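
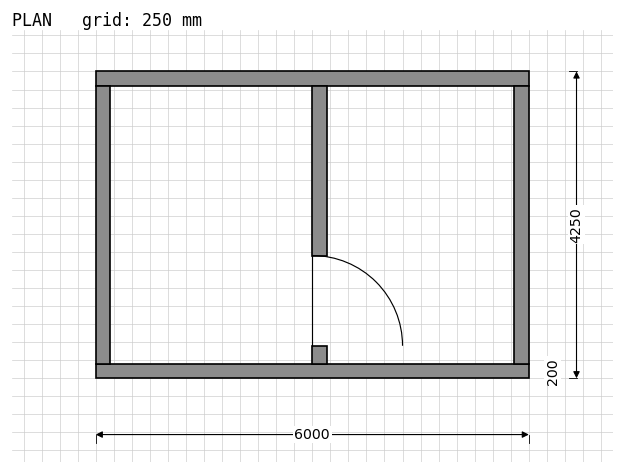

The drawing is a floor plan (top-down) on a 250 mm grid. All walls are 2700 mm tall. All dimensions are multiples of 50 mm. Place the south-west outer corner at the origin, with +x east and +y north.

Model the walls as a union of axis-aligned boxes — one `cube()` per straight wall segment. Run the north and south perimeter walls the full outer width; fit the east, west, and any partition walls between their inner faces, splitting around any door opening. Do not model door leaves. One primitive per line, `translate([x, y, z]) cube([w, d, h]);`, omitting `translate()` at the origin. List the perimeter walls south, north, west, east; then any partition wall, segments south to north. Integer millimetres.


cube([6000, 200, 2700]);
translate([0, 4050, 0]) cube([6000, 200, 2700]);
translate([0, 200, 0]) cube([200, 3850, 2700]);
translate([5800, 200, 0]) cube([200, 3850, 2700]);
translate([3000, 200, 0]) cube([200, 250, 2700]);
translate([3000, 1700, 0]) cube([200, 2350, 2700]);


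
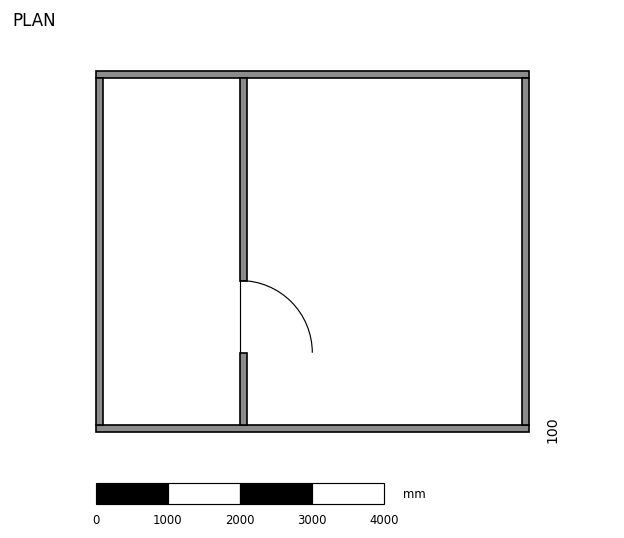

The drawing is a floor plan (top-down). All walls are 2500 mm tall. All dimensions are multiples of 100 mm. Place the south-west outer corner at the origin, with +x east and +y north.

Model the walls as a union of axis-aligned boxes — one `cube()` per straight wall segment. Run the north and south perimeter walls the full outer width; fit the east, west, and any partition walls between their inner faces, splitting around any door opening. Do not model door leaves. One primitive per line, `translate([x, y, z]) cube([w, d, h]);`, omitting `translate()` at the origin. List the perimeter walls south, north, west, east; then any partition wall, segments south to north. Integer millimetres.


cube([6000, 100, 2500]);
translate([0, 4900, 0]) cube([6000, 100, 2500]);
translate([0, 100, 0]) cube([100, 4800, 2500]);
translate([5900, 100, 0]) cube([100, 4800, 2500]);
translate([2000, 100, 0]) cube([100, 1000, 2500]);
translate([2000, 2100, 0]) cube([100, 2800, 2500]);


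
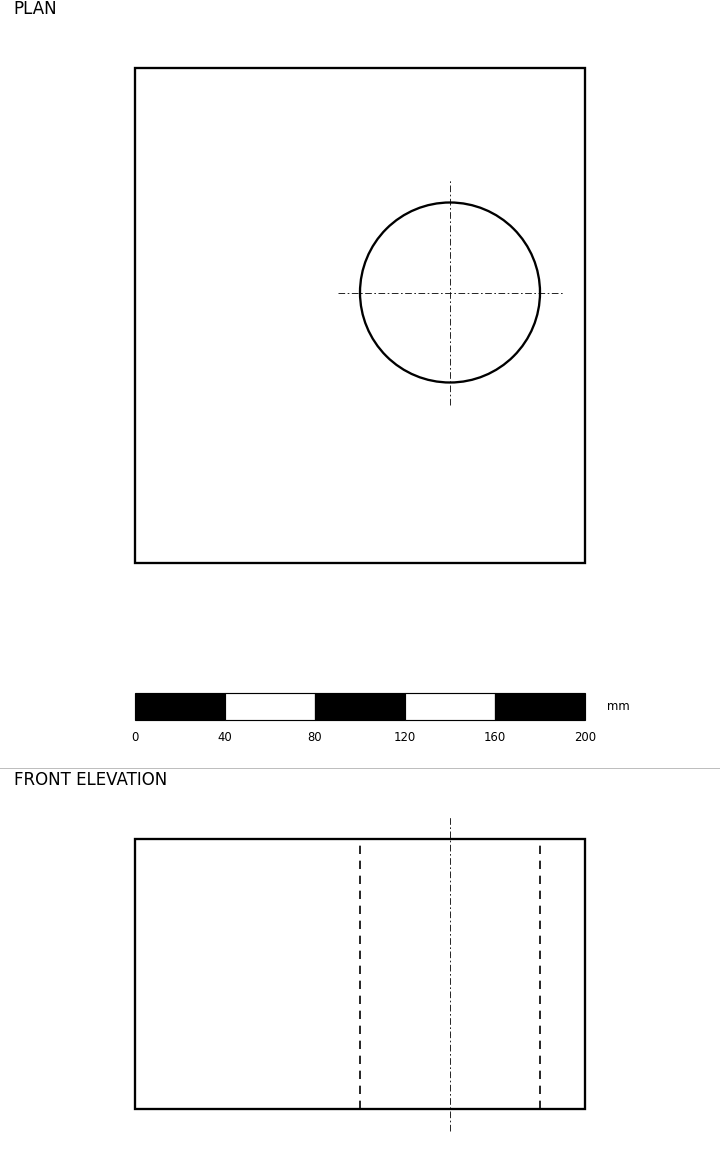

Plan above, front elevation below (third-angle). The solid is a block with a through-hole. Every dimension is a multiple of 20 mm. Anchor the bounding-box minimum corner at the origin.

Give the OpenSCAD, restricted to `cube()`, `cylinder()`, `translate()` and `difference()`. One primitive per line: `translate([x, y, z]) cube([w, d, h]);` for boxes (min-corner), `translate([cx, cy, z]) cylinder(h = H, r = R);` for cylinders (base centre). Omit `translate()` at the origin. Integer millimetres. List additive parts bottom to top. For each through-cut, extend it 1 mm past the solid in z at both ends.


difference() {
  cube([200, 220, 120]);
  translate([140, 120, -1]) cylinder(h = 122, r = 40);
}


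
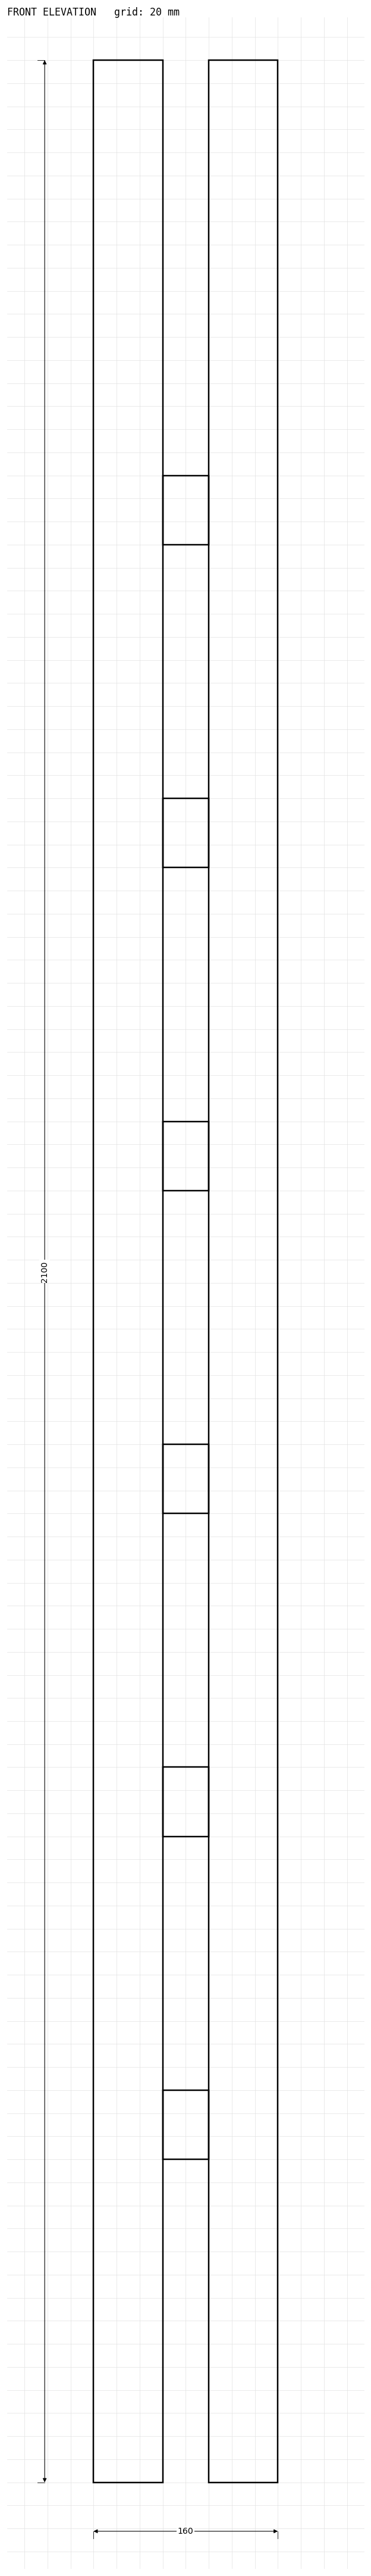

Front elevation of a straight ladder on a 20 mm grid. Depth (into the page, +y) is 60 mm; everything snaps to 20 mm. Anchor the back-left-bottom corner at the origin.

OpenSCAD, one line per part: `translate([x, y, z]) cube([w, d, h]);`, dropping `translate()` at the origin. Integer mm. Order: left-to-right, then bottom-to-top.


cube([60, 60, 2100]);
translate([60, 0, 280]) cube([40, 60, 60]);
translate([60, 0, 560]) cube([40, 60, 60]);
translate([60, 0, 840]) cube([40, 60, 60]);
translate([60, 0, 1120]) cube([40, 60, 60]);
translate([60, 0, 1400]) cube([40, 60, 60]);
translate([60, 0, 1680]) cube([40, 60, 60]);
translate([100, 0, 0]) cube([60, 60, 2100]);


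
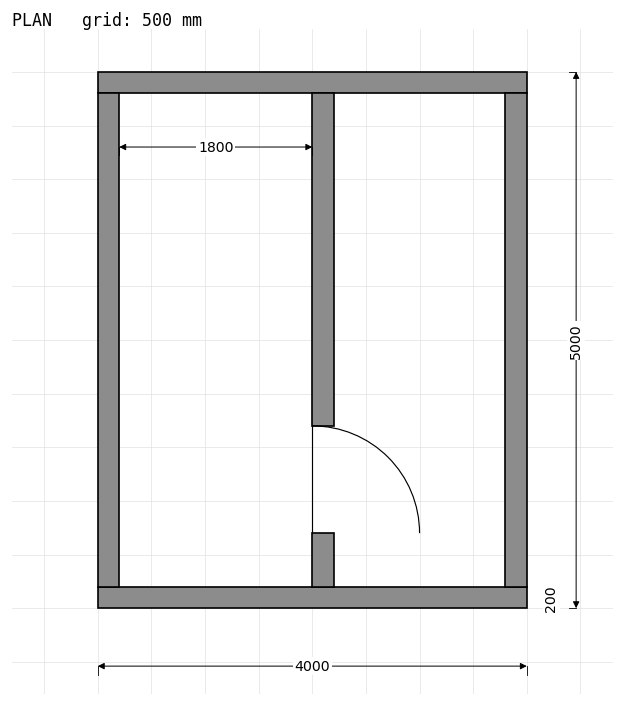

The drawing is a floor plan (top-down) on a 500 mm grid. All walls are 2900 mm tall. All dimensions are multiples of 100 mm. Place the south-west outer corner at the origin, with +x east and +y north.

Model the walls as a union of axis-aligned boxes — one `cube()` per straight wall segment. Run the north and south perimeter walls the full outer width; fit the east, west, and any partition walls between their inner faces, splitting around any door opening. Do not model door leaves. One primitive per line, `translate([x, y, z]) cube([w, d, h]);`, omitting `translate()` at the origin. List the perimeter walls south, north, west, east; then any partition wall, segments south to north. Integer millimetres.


cube([4000, 200, 2900]);
translate([0, 4800, 0]) cube([4000, 200, 2900]);
translate([0, 200, 0]) cube([200, 4600, 2900]);
translate([3800, 200, 0]) cube([200, 4600, 2900]);
translate([2000, 200, 0]) cube([200, 500, 2900]);
translate([2000, 1700, 0]) cube([200, 3100, 2900]);


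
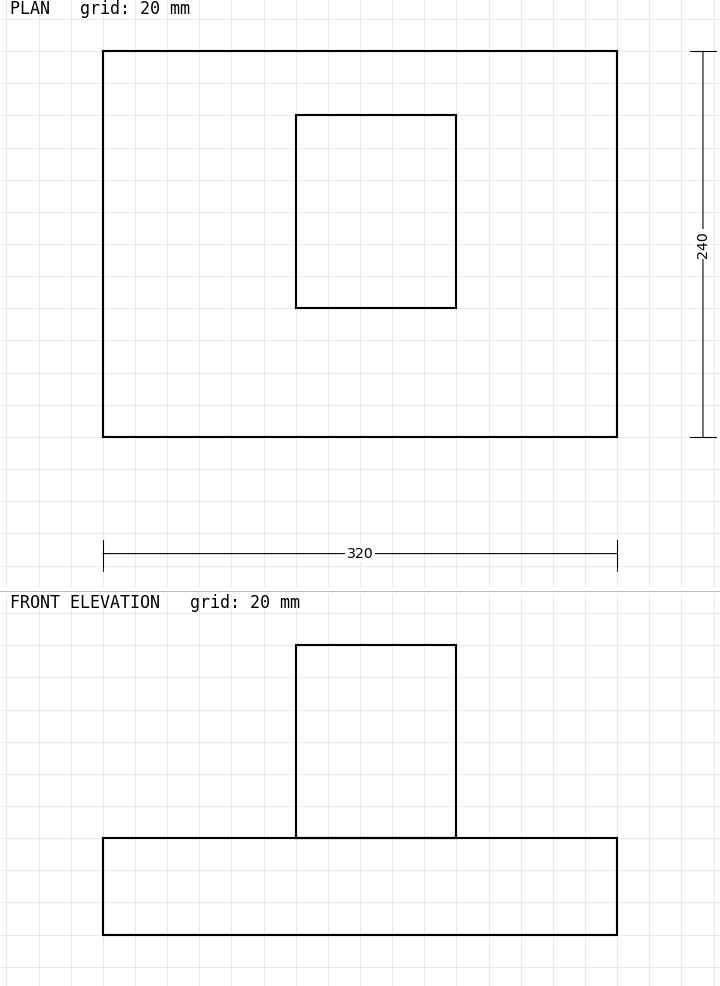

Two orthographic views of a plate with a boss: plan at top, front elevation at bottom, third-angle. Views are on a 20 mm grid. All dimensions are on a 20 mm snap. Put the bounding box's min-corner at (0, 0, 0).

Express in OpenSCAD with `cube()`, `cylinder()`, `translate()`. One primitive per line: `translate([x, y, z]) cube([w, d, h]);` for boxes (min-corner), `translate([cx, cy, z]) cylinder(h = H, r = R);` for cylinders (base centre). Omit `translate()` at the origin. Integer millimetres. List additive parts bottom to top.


cube([320, 240, 60]);
translate([120, 80, 60]) cube([100, 120, 120]);


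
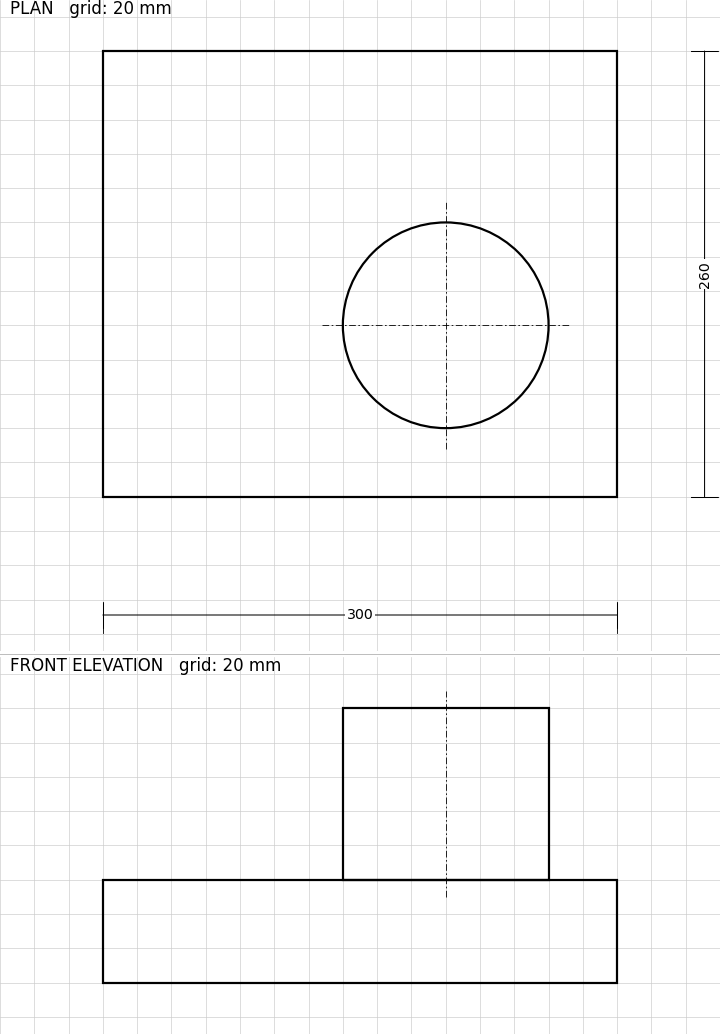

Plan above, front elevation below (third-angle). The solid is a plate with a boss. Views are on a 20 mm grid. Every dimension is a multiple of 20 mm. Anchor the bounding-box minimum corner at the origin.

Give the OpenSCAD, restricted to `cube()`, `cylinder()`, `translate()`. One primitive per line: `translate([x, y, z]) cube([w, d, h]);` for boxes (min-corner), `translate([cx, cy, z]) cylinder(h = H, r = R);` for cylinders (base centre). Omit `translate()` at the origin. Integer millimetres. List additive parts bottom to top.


cube([300, 260, 60]);
translate([200, 100, 60]) cylinder(h = 100, r = 60);


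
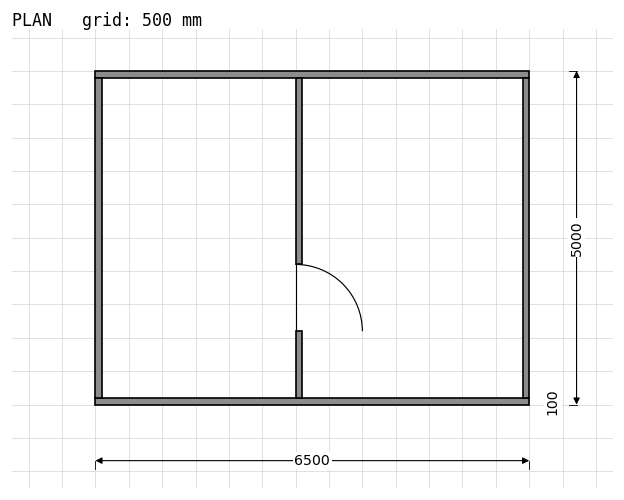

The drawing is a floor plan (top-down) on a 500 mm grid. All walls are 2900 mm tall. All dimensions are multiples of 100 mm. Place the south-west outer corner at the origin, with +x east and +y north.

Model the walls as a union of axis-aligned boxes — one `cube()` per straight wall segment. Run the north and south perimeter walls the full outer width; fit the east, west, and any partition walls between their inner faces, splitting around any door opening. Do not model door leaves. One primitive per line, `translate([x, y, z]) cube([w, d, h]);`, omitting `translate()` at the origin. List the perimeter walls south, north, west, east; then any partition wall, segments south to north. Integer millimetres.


cube([6500, 100, 2900]);
translate([0, 4900, 0]) cube([6500, 100, 2900]);
translate([0, 100, 0]) cube([100, 4800, 2900]);
translate([6400, 100, 0]) cube([100, 4800, 2900]);
translate([3000, 100, 0]) cube([100, 1000, 2900]);
translate([3000, 2100, 0]) cube([100, 2800, 2900]);


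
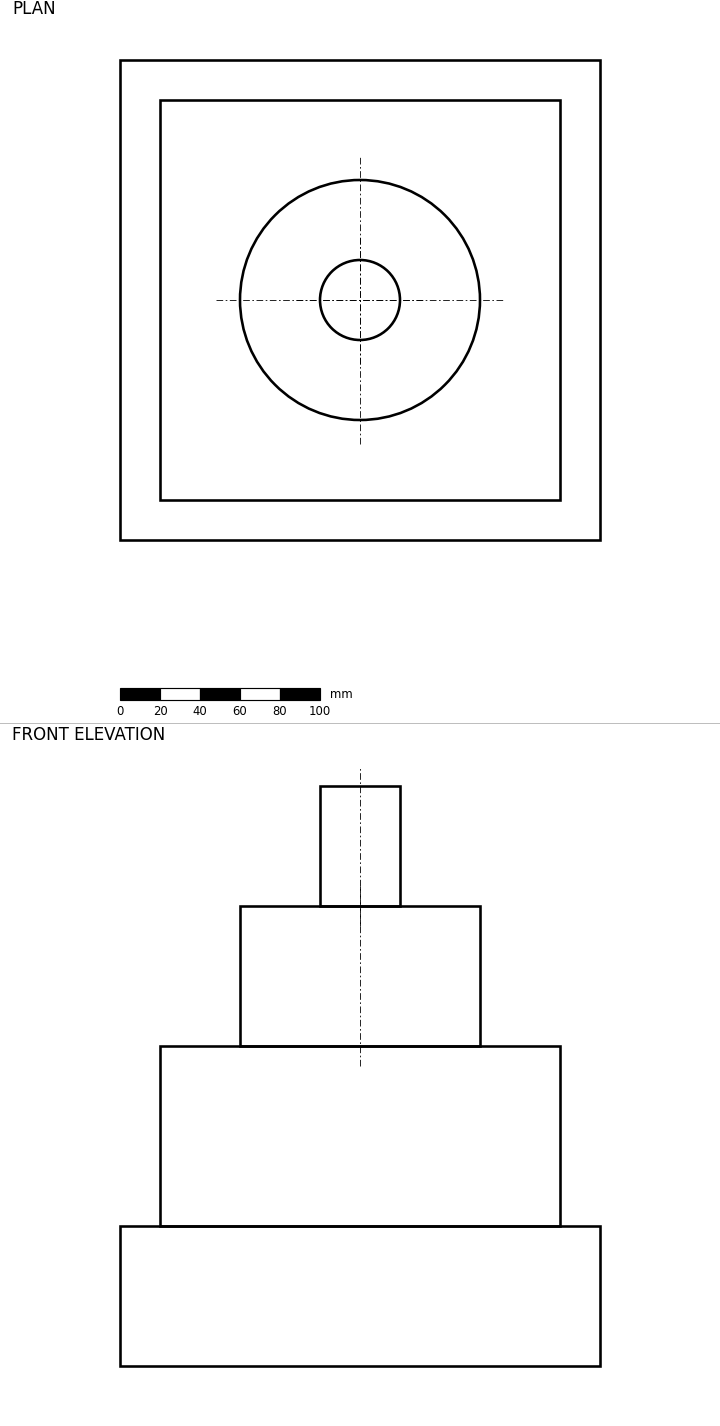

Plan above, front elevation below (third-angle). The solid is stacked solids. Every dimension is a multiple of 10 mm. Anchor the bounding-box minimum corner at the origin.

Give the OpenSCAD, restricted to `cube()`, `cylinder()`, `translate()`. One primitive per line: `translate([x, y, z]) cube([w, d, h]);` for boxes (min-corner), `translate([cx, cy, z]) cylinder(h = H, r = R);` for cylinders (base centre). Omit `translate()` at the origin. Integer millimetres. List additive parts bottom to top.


cube([240, 240, 70]);
translate([20, 20, 70]) cube([200, 200, 90]);
translate([120, 120, 160]) cylinder(h = 70, r = 60);
translate([120, 120, 230]) cylinder(h = 60, r = 20);


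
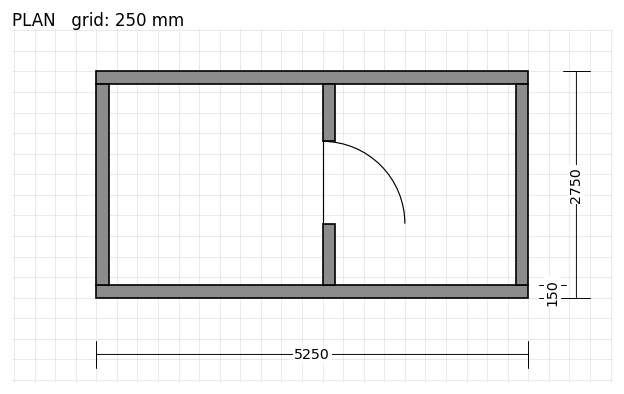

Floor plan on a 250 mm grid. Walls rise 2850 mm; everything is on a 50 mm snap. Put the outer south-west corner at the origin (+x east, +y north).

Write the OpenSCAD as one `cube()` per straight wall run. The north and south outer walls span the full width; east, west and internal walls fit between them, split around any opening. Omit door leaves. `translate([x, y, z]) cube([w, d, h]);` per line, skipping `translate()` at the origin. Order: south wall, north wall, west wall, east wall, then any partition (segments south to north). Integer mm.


cube([5250, 150, 2850]);
translate([0, 2600, 0]) cube([5250, 150, 2850]);
translate([0, 150, 0]) cube([150, 2450, 2850]);
translate([5100, 150, 0]) cube([150, 2450, 2850]);
translate([2750, 150, 0]) cube([150, 750, 2850]);
translate([2750, 1900, 0]) cube([150, 700, 2850]);


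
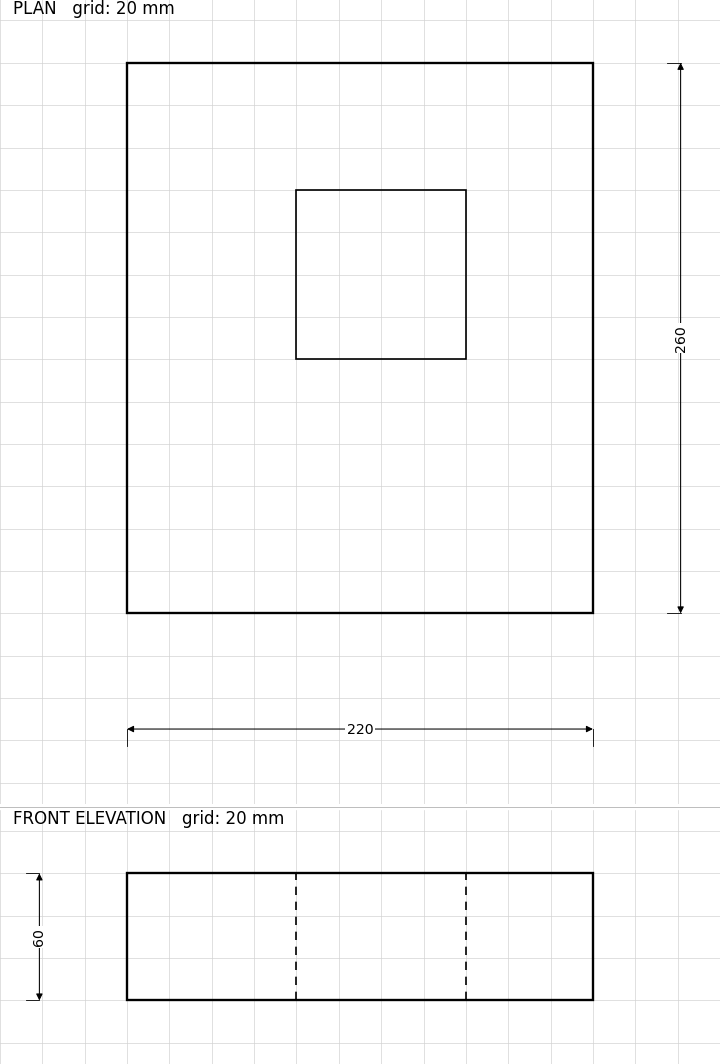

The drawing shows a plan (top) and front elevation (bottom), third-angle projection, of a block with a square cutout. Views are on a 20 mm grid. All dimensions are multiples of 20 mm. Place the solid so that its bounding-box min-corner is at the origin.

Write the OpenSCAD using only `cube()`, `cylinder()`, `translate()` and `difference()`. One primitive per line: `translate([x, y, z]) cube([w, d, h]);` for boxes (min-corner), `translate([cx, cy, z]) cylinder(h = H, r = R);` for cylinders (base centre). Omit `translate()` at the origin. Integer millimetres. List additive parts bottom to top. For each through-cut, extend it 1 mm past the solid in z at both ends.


difference() {
  cube([220, 260, 60]);
  translate([80, 120, -1]) cube([80, 80, 62]);
}


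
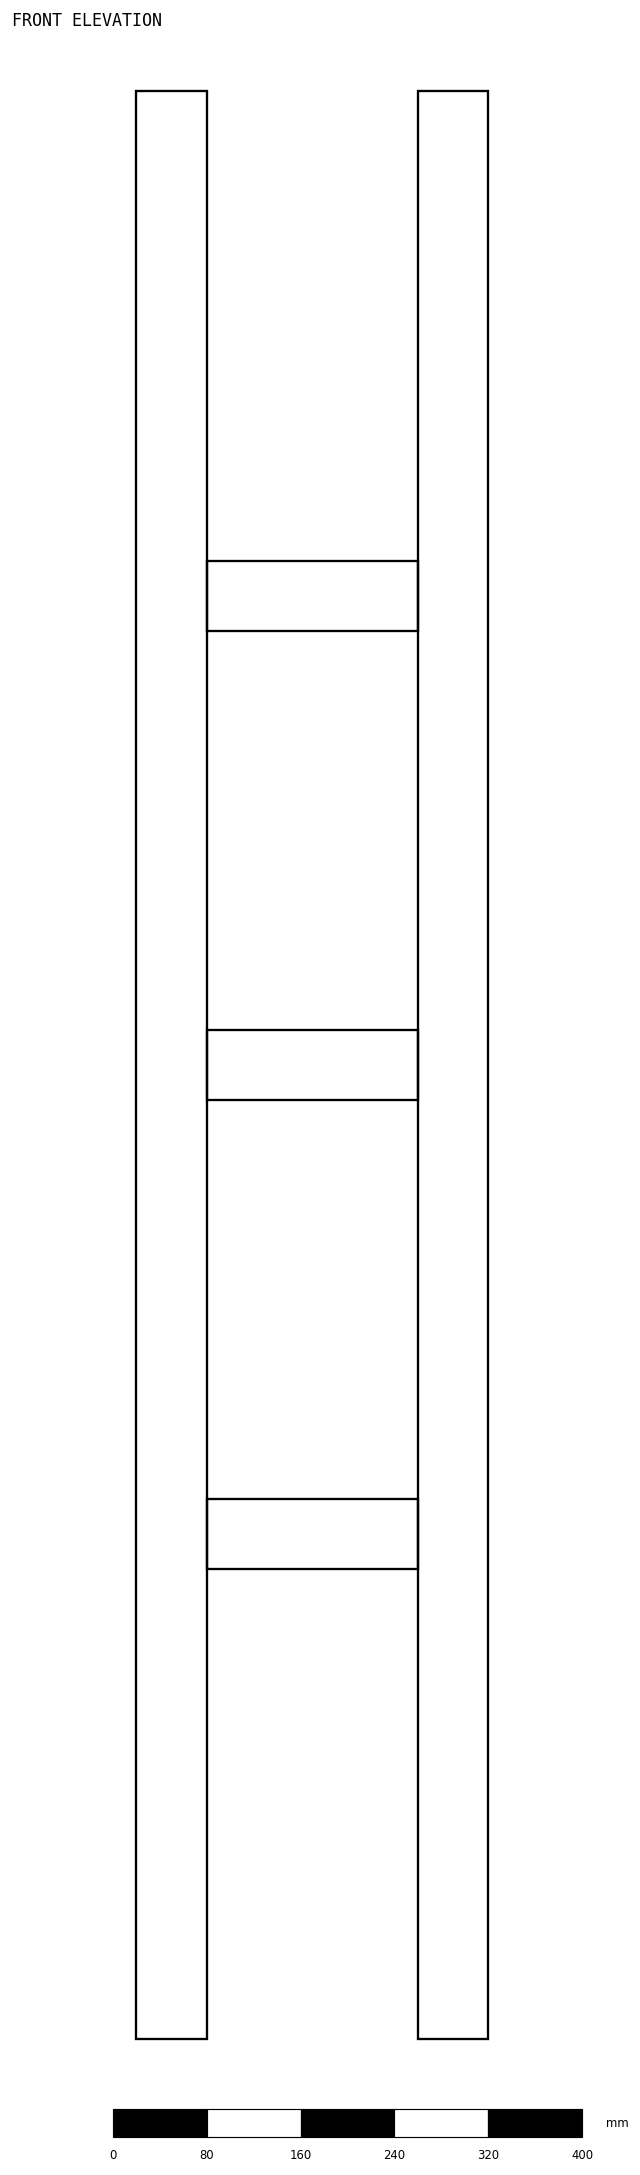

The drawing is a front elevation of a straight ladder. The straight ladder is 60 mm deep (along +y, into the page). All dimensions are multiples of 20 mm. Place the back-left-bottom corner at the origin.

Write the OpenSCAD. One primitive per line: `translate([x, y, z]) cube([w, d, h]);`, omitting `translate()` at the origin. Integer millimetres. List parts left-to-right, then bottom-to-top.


cube([60, 60, 1660]);
translate([60, 0, 400]) cube([180, 60, 60]);
translate([60, 0, 800]) cube([180, 60, 60]);
translate([60, 0, 1200]) cube([180, 60, 60]);
translate([240, 0, 0]) cube([60, 60, 1660]);


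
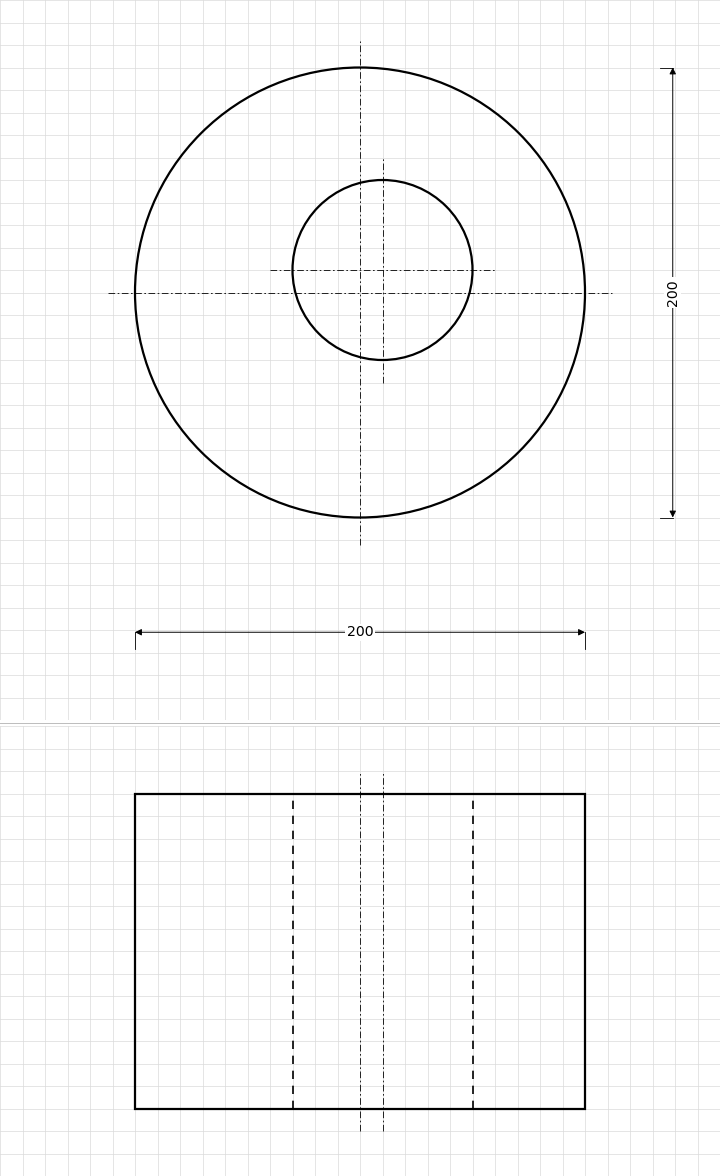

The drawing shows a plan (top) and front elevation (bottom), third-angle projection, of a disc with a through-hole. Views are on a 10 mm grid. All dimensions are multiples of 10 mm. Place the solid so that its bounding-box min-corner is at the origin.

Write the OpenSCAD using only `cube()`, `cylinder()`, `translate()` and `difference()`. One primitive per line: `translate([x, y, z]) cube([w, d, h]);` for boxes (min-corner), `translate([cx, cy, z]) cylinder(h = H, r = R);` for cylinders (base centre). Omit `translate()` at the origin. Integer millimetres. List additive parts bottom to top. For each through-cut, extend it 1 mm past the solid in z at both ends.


difference() {
  translate([100, 100, 0]) cylinder(h = 140, r = 100);
  translate([110, 110, -1]) cylinder(h = 142, r = 40);
}


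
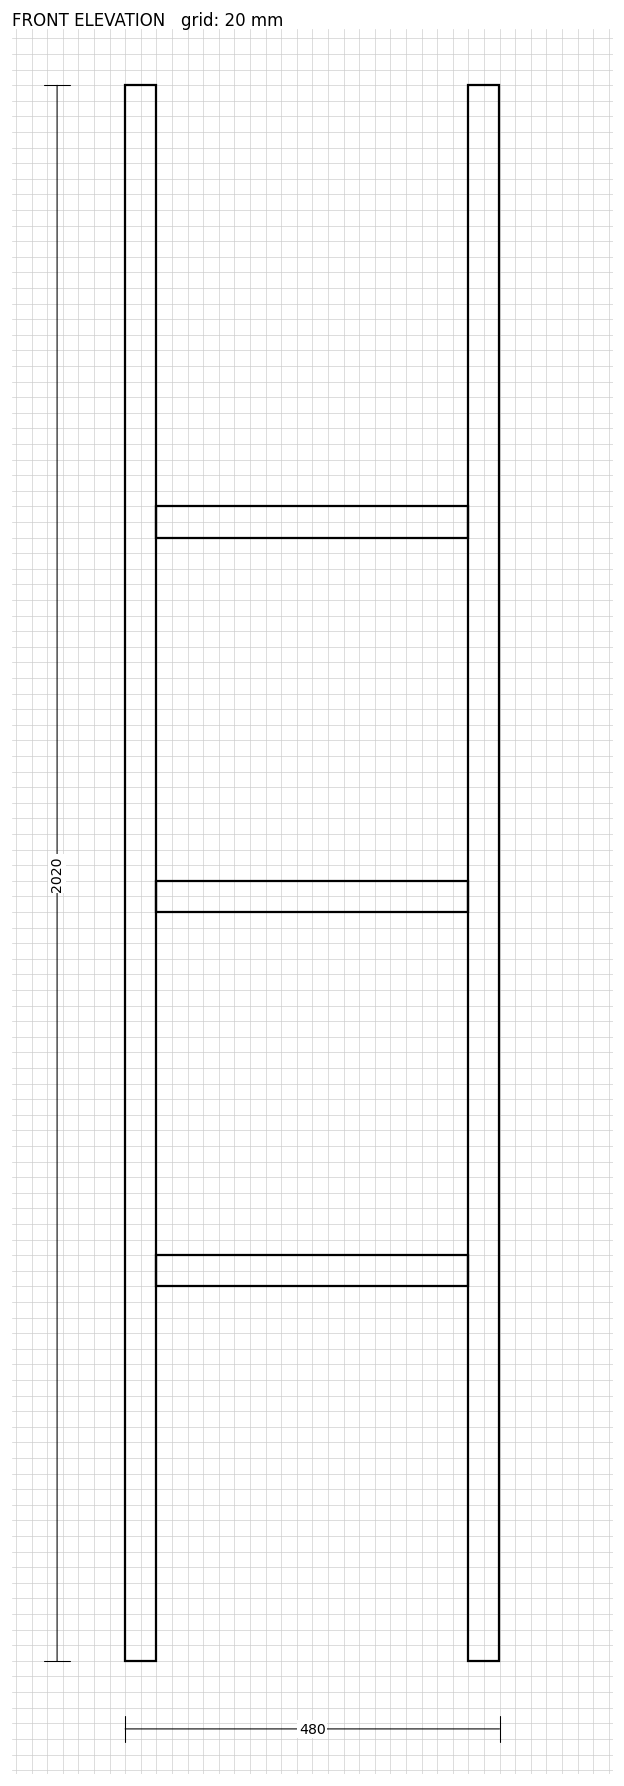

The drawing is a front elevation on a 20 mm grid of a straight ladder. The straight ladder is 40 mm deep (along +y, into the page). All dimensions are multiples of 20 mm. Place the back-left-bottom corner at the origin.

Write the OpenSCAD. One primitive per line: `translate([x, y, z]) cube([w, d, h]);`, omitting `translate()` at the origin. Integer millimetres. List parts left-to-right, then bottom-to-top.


cube([40, 40, 2020]);
translate([40, 0, 480]) cube([400, 40, 40]);
translate([40, 0, 960]) cube([400, 40, 40]);
translate([40, 0, 1440]) cube([400, 40, 40]);
translate([440, 0, 0]) cube([40, 40, 2020]);


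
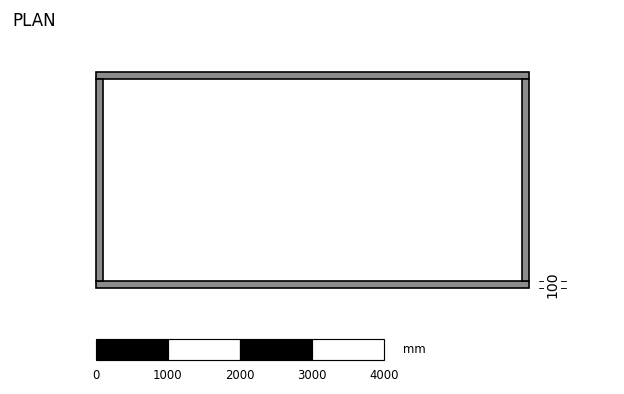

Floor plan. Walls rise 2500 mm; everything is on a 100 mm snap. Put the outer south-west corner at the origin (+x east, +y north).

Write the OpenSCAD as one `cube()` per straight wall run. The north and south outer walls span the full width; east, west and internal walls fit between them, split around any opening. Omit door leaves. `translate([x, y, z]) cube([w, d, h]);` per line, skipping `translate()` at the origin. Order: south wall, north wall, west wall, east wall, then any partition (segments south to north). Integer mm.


cube([6000, 100, 2500]);
translate([0, 2900, 0]) cube([6000, 100, 2500]);
translate([0, 100, 0]) cube([100, 2800, 2500]);
translate([5900, 100, 0]) cube([100, 2800, 2500]);


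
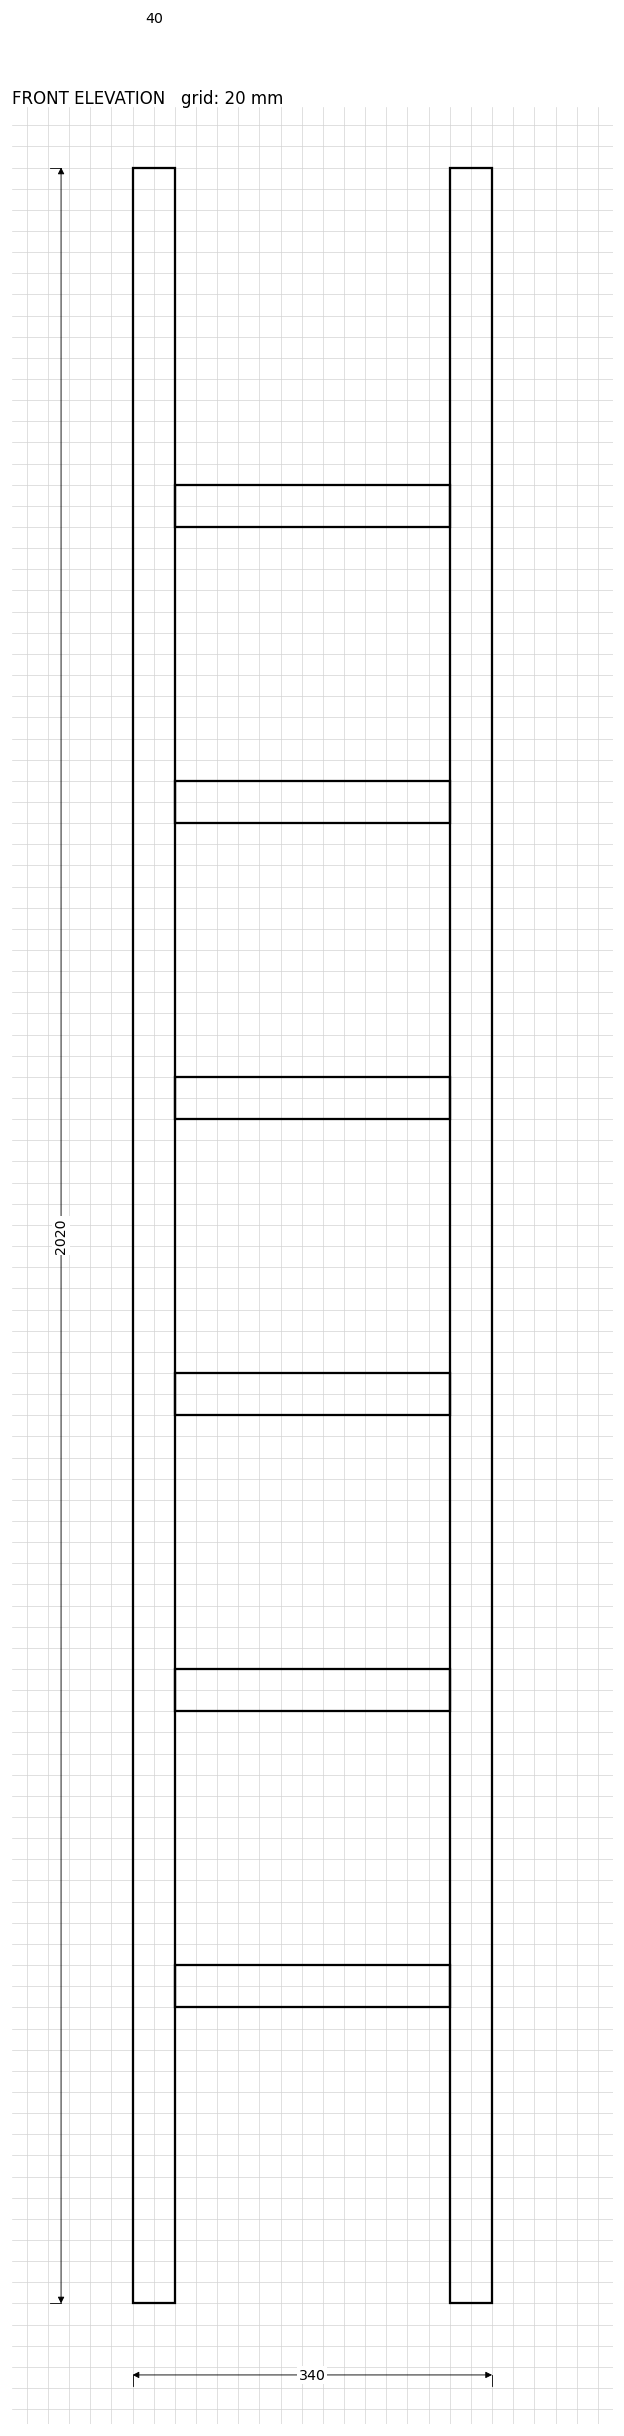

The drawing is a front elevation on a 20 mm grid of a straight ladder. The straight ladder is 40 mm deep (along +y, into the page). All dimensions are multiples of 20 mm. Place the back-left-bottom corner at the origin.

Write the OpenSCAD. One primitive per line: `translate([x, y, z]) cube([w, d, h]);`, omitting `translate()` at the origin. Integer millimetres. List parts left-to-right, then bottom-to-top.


cube([40, 40, 2020]);
translate([40, 0, 280]) cube([260, 40, 40]);
translate([40, 0, 560]) cube([260, 40, 40]);
translate([40, 0, 840]) cube([260, 40, 40]);
translate([40, 0, 1120]) cube([260, 40, 40]);
translate([40, 0, 1400]) cube([260, 40, 40]);
translate([40, 0, 1680]) cube([260, 40, 40]);
translate([300, 0, 0]) cube([40, 40, 2020]);


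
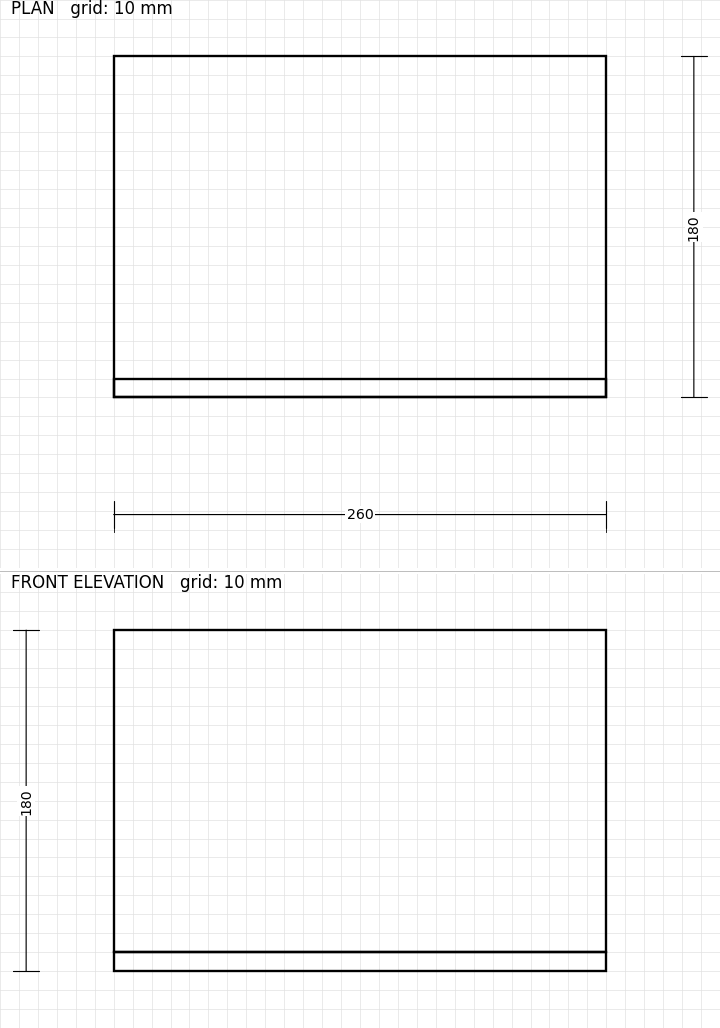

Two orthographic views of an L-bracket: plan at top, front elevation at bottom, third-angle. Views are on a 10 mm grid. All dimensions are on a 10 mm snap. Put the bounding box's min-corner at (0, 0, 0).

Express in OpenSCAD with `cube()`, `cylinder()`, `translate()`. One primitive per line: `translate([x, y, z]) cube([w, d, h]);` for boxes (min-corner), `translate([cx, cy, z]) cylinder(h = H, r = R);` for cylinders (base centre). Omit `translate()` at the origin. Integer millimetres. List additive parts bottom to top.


cube([260, 180, 10]);
translate([0, 0, 10]) cube([260, 10, 170]);


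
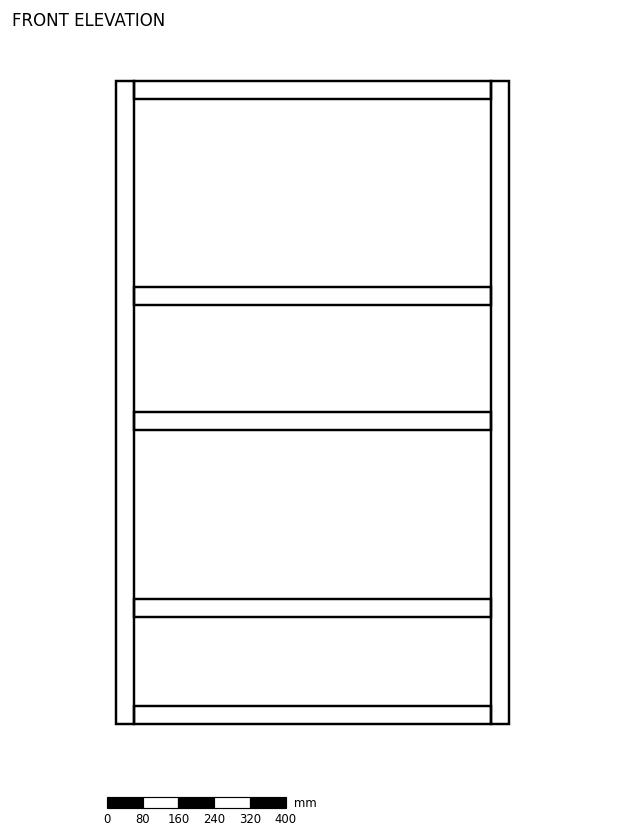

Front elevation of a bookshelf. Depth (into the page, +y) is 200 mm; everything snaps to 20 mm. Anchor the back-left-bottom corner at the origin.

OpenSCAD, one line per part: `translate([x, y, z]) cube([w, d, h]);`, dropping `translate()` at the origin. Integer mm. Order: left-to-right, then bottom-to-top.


cube([40, 200, 1440]);
translate([40, 0, 0]) cube([800, 200, 40]);
translate([40, 0, 240]) cube([800, 200, 40]);
translate([40, 0, 660]) cube([800, 200, 40]);
translate([40, 0, 940]) cube([800, 200, 40]);
translate([40, 0, 1400]) cube([800, 200, 40]);
translate([840, 0, 0]) cube([40, 200, 1440]);


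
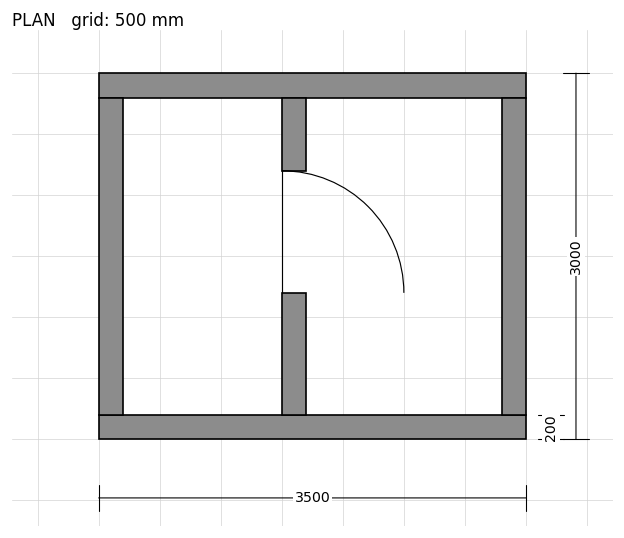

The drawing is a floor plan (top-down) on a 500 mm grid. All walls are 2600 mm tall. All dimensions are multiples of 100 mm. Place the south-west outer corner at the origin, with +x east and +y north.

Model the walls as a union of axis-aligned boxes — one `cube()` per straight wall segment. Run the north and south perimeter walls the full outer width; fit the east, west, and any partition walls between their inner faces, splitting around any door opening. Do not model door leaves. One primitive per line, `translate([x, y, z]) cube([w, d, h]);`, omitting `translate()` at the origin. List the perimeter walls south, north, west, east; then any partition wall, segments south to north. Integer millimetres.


cube([3500, 200, 2600]);
translate([0, 2800, 0]) cube([3500, 200, 2600]);
translate([0, 200, 0]) cube([200, 2600, 2600]);
translate([3300, 200, 0]) cube([200, 2600, 2600]);
translate([1500, 200, 0]) cube([200, 1000, 2600]);
translate([1500, 2200, 0]) cube([200, 600, 2600]);


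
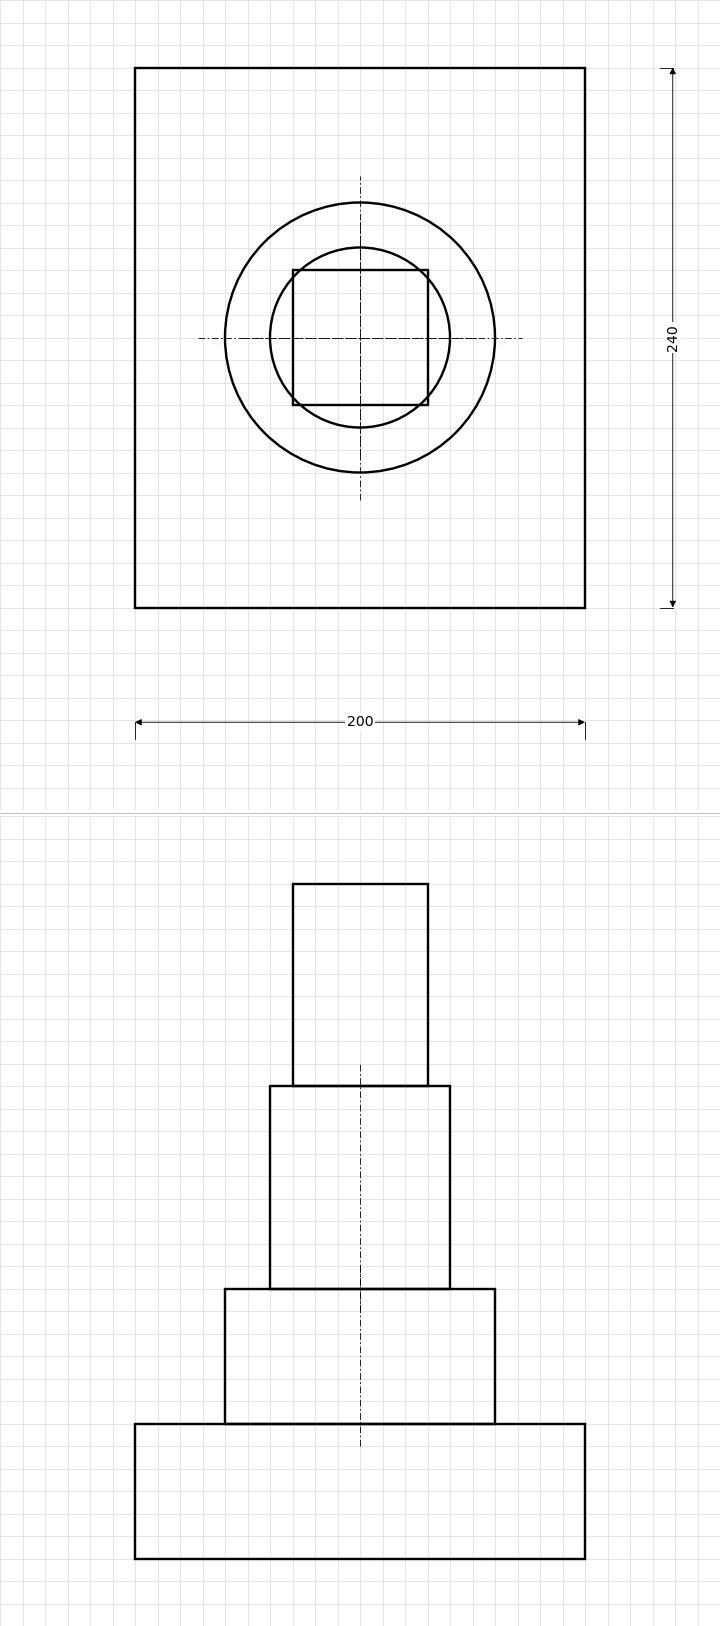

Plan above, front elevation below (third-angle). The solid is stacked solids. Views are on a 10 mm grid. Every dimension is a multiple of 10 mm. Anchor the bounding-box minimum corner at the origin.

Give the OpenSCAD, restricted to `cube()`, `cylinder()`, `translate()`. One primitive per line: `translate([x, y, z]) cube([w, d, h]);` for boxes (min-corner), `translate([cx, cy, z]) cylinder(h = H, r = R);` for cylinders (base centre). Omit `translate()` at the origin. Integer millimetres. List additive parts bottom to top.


cube([200, 240, 60]);
translate([100, 120, 60]) cylinder(h = 60, r = 60);
translate([100, 120, 120]) cylinder(h = 90, r = 40);
translate([70, 90, 210]) cube([60, 60, 90]);


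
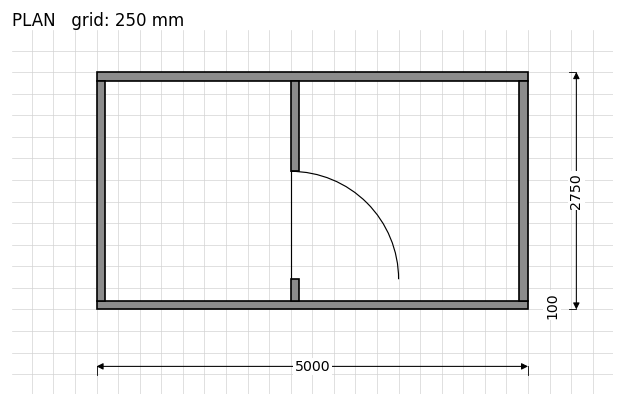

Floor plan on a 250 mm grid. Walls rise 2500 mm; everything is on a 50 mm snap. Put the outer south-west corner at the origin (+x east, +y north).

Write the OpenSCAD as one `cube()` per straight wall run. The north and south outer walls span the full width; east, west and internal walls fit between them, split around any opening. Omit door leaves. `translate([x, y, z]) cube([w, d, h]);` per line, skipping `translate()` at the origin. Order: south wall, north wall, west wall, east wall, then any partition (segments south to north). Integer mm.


cube([5000, 100, 2500]);
translate([0, 2650, 0]) cube([5000, 100, 2500]);
translate([0, 100, 0]) cube([100, 2550, 2500]);
translate([4900, 100, 0]) cube([100, 2550, 2500]);
translate([2250, 100, 0]) cube([100, 250, 2500]);
translate([2250, 1600, 0]) cube([100, 1050, 2500]);


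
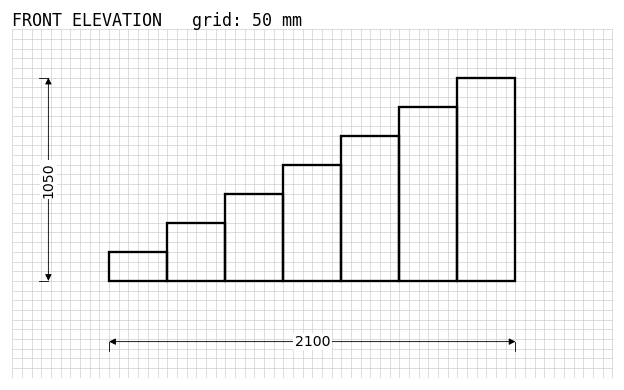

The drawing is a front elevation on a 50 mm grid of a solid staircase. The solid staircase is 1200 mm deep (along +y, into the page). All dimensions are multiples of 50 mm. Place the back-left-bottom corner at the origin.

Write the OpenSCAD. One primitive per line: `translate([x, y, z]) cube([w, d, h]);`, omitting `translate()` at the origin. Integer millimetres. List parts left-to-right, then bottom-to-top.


cube([300, 1200, 150]);
translate([300, 0, 0]) cube([300, 1200, 300]);
translate([600, 0, 0]) cube([300, 1200, 450]);
translate([900, 0, 0]) cube([300, 1200, 600]);
translate([1200, 0, 0]) cube([300, 1200, 750]);
translate([1500, 0, 0]) cube([300, 1200, 900]);
translate([1800, 0, 0]) cube([300, 1200, 1050]);


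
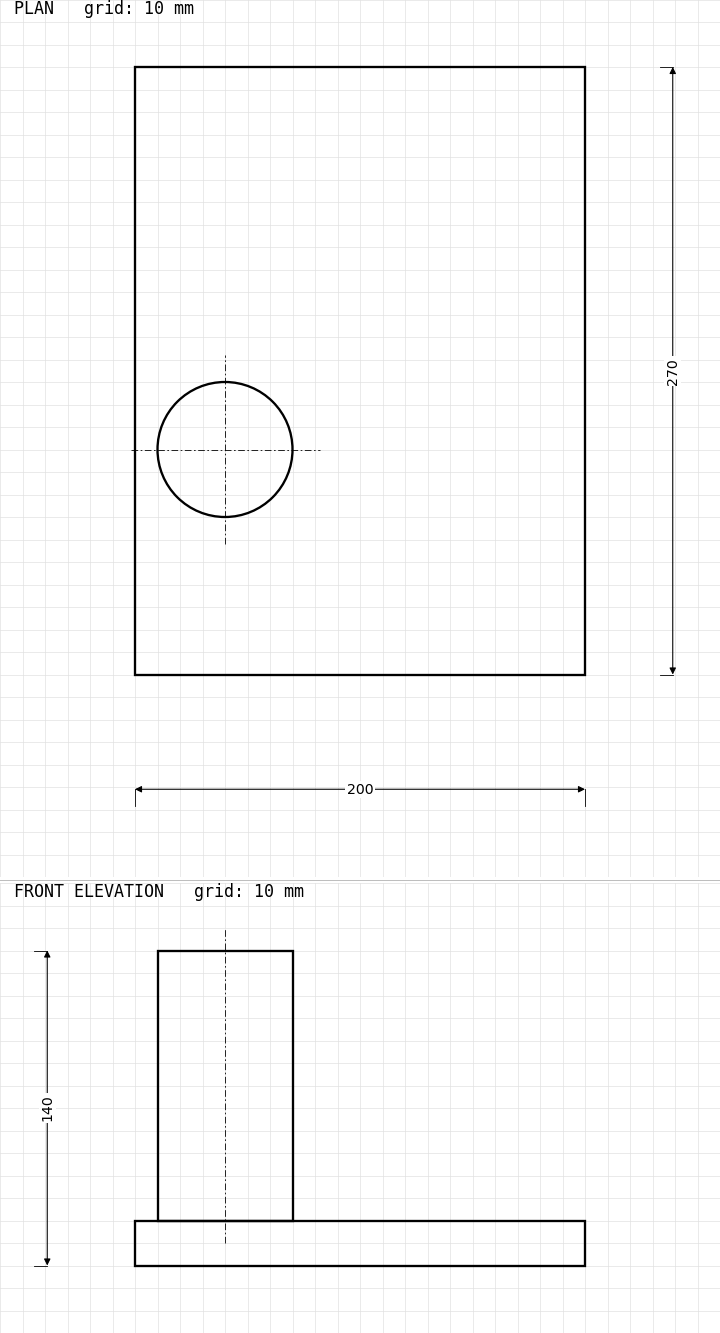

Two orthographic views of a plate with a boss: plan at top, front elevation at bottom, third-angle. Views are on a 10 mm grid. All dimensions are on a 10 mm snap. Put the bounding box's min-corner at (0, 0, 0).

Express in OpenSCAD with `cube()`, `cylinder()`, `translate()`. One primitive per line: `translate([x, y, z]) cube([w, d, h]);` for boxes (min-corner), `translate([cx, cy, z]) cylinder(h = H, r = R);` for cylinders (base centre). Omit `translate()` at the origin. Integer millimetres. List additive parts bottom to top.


cube([200, 270, 20]);
translate([40, 100, 20]) cylinder(h = 120, r = 30);


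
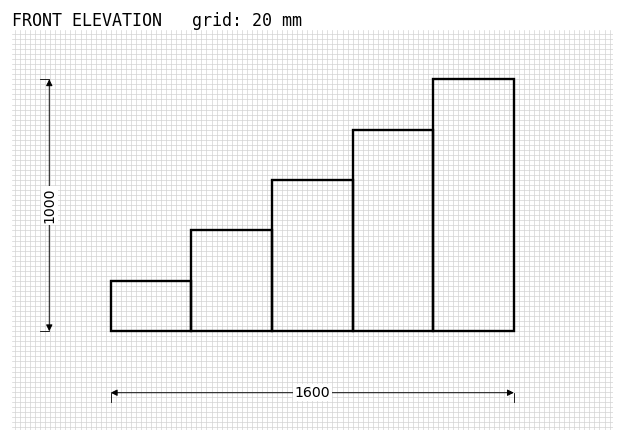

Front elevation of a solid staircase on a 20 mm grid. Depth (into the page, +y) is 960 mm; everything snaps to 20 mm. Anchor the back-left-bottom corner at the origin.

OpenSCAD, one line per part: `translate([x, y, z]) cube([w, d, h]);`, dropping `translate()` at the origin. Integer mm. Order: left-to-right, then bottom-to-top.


cube([320, 960, 200]);
translate([320, 0, 0]) cube([320, 960, 400]);
translate([640, 0, 0]) cube([320, 960, 600]);
translate([960, 0, 0]) cube([320, 960, 800]);
translate([1280, 0, 0]) cube([320, 960, 1000]);


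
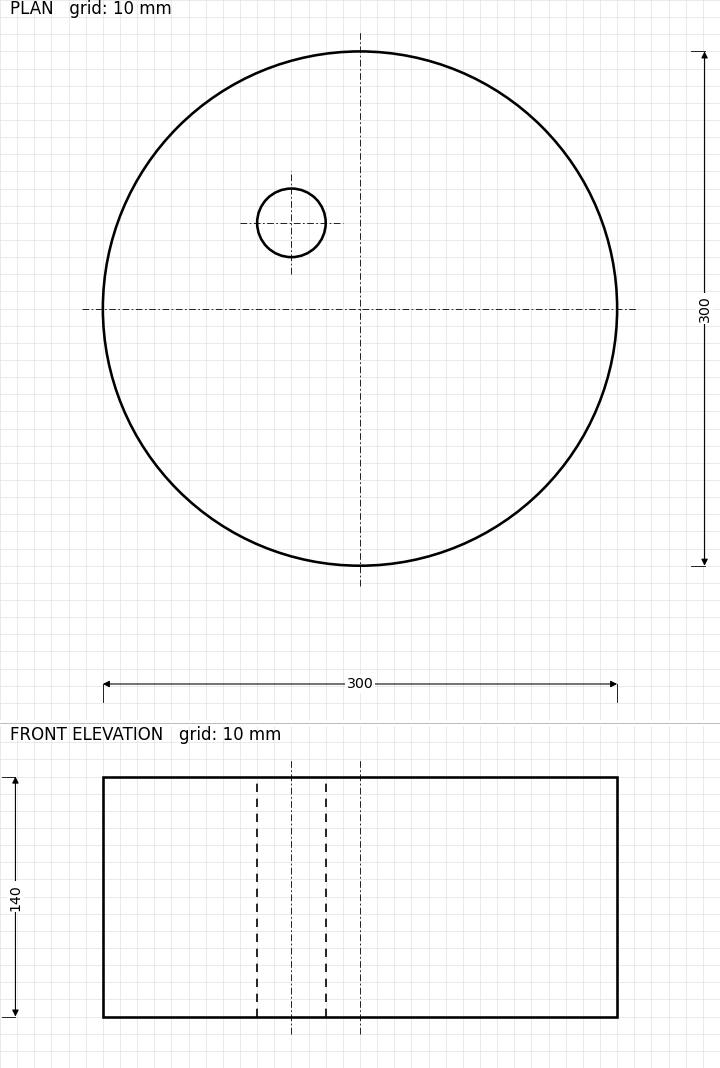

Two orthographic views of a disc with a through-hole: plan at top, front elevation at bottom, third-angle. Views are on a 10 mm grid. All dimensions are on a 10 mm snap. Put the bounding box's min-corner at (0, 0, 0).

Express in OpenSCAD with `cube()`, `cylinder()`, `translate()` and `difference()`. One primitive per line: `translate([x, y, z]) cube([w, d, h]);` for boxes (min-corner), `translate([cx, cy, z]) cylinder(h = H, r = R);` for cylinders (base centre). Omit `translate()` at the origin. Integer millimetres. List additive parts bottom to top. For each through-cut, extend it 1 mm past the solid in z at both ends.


difference() {
  translate([150, 150, 0]) cylinder(h = 140, r = 150);
  translate([110, 200, -1]) cylinder(h = 142, r = 20);
}


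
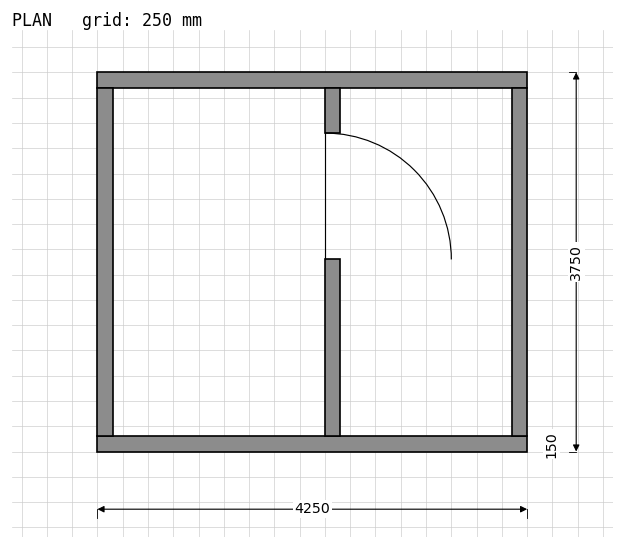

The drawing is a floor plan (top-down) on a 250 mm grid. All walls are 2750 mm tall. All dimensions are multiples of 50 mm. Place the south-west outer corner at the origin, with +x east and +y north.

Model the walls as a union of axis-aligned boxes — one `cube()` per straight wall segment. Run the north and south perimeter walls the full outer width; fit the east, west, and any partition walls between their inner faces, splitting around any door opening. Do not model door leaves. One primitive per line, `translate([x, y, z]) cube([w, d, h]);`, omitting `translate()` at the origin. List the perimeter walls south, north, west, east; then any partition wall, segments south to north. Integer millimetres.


cube([4250, 150, 2750]);
translate([0, 3600, 0]) cube([4250, 150, 2750]);
translate([0, 150, 0]) cube([150, 3450, 2750]);
translate([4100, 150, 0]) cube([150, 3450, 2750]);
translate([2250, 150, 0]) cube([150, 1750, 2750]);
translate([2250, 3150, 0]) cube([150, 450, 2750]);


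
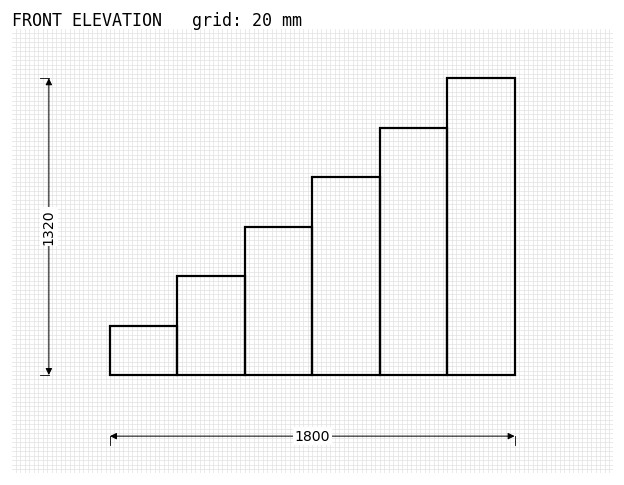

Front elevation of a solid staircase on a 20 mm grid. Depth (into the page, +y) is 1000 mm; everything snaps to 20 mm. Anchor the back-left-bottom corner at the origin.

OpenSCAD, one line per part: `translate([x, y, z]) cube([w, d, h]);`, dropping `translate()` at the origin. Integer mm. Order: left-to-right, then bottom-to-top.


cube([300, 1000, 220]);
translate([300, 0, 0]) cube([300, 1000, 440]);
translate([600, 0, 0]) cube([300, 1000, 660]);
translate([900, 0, 0]) cube([300, 1000, 880]);
translate([1200, 0, 0]) cube([300, 1000, 1100]);
translate([1500, 0, 0]) cube([300, 1000, 1320]);


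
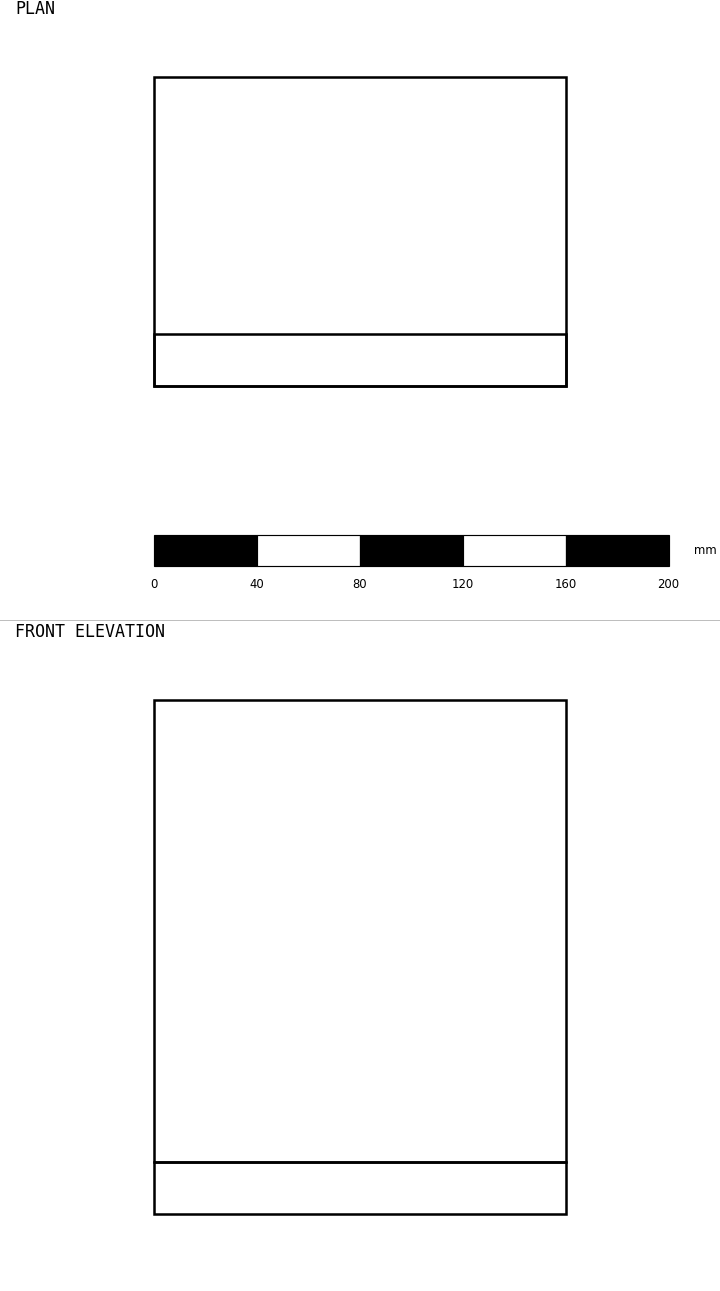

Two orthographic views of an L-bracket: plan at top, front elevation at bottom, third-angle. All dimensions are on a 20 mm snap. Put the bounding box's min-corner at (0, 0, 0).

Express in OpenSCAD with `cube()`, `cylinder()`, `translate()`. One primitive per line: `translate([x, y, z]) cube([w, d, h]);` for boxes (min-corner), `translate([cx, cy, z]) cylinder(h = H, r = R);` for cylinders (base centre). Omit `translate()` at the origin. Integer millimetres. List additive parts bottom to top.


cube([160, 120, 20]);
translate([0, 0, 20]) cube([160, 20, 180]);


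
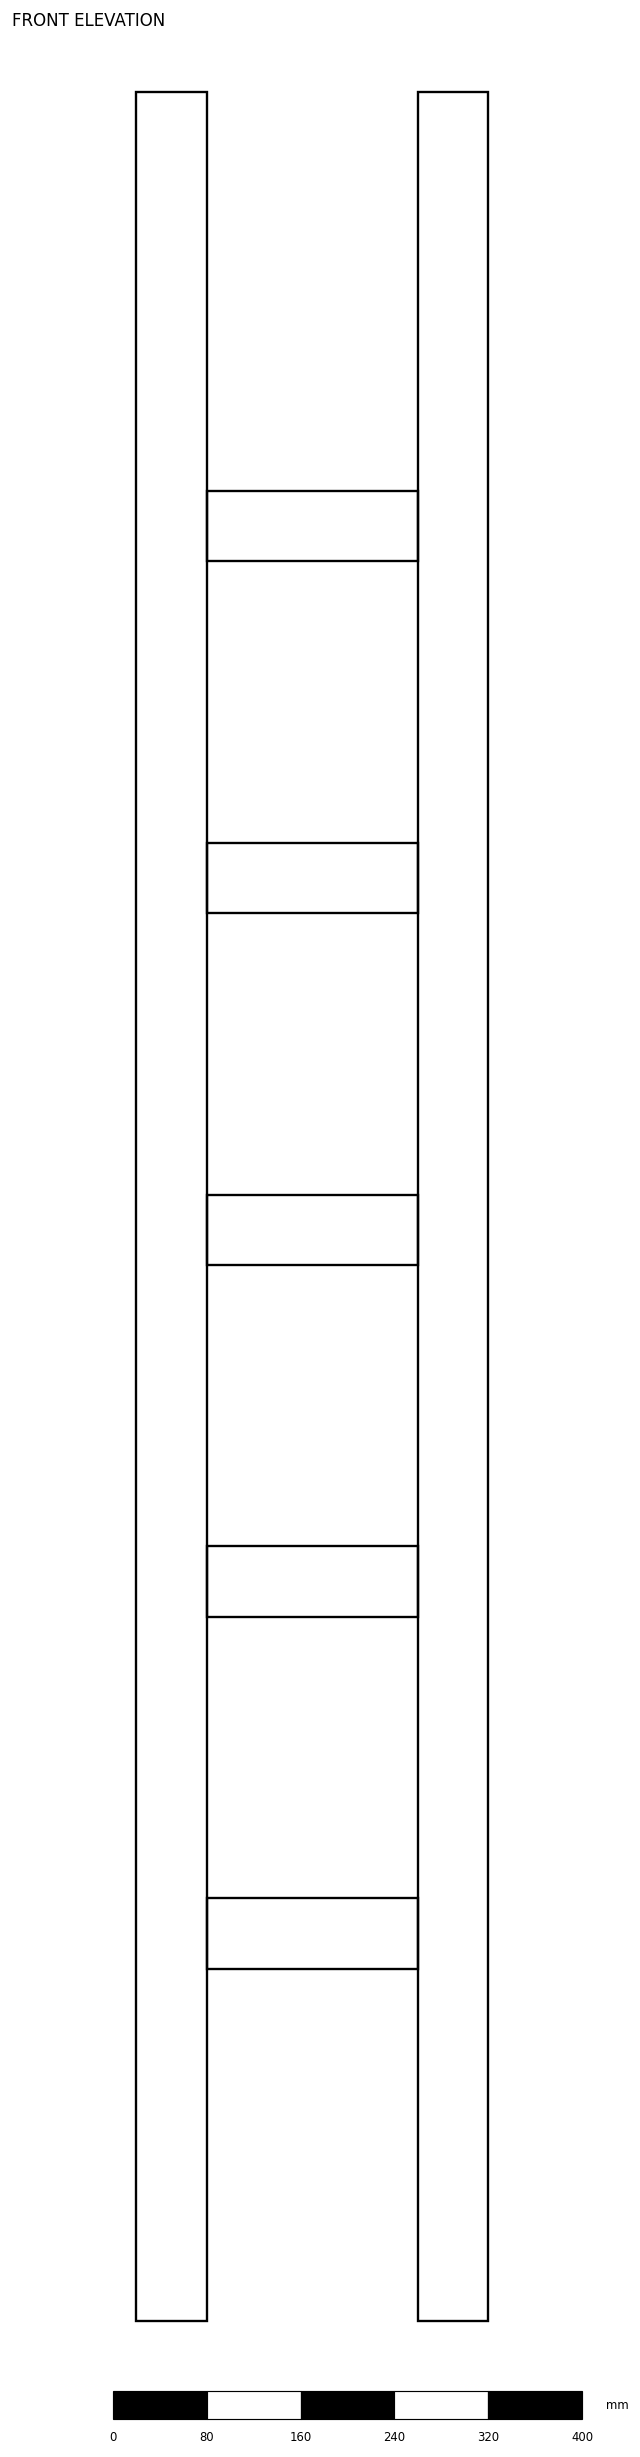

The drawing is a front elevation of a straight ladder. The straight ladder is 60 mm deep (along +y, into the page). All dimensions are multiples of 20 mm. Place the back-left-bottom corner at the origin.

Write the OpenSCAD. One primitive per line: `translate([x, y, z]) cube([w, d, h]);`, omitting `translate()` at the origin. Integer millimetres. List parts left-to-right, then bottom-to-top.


cube([60, 60, 1900]);
translate([60, 0, 300]) cube([180, 60, 60]);
translate([60, 0, 600]) cube([180, 60, 60]);
translate([60, 0, 900]) cube([180, 60, 60]);
translate([60, 0, 1200]) cube([180, 60, 60]);
translate([60, 0, 1500]) cube([180, 60, 60]);
translate([240, 0, 0]) cube([60, 60, 1900]);


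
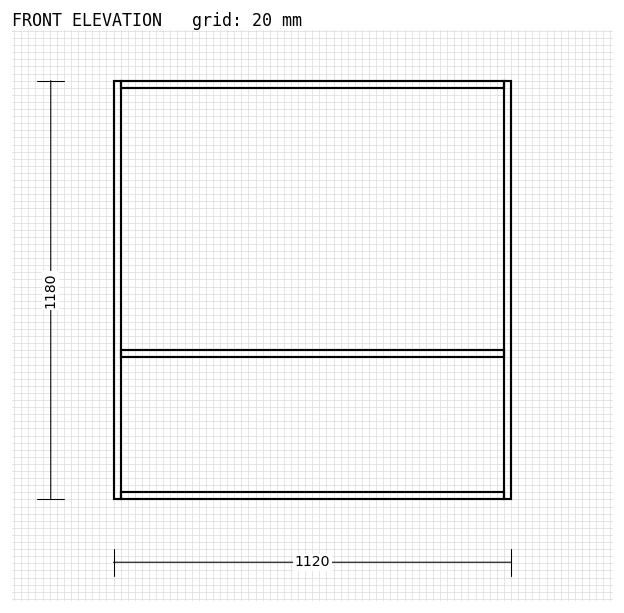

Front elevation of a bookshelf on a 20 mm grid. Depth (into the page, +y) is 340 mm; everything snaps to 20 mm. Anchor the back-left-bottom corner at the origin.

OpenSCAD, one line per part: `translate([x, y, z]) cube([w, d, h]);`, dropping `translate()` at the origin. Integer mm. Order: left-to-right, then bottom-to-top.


cube([20, 340, 1180]);
translate([20, 0, 0]) cube([1080, 340, 20]);
translate([20, 0, 400]) cube([1080, 340, 20]);
translate([20, 0, 1160]) cube([1080, 340, 20]);
translate([1100, 0, 0]) cube([20, 340, 1180]);


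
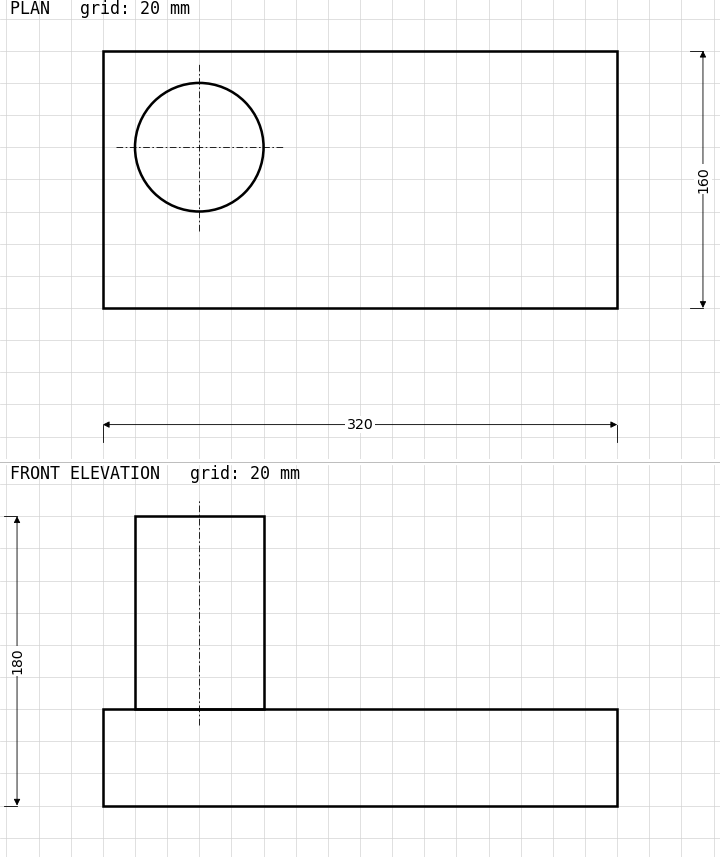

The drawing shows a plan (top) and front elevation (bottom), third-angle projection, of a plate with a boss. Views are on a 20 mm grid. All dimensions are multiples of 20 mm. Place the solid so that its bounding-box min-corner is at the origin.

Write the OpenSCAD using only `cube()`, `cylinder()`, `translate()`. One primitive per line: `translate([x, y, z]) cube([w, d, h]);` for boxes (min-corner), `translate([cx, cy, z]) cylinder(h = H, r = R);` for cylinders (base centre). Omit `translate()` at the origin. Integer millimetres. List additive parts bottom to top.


cube([320, 160, 60]);
translate([60, 100, 60]) cylinder(h = 120, r = 40);


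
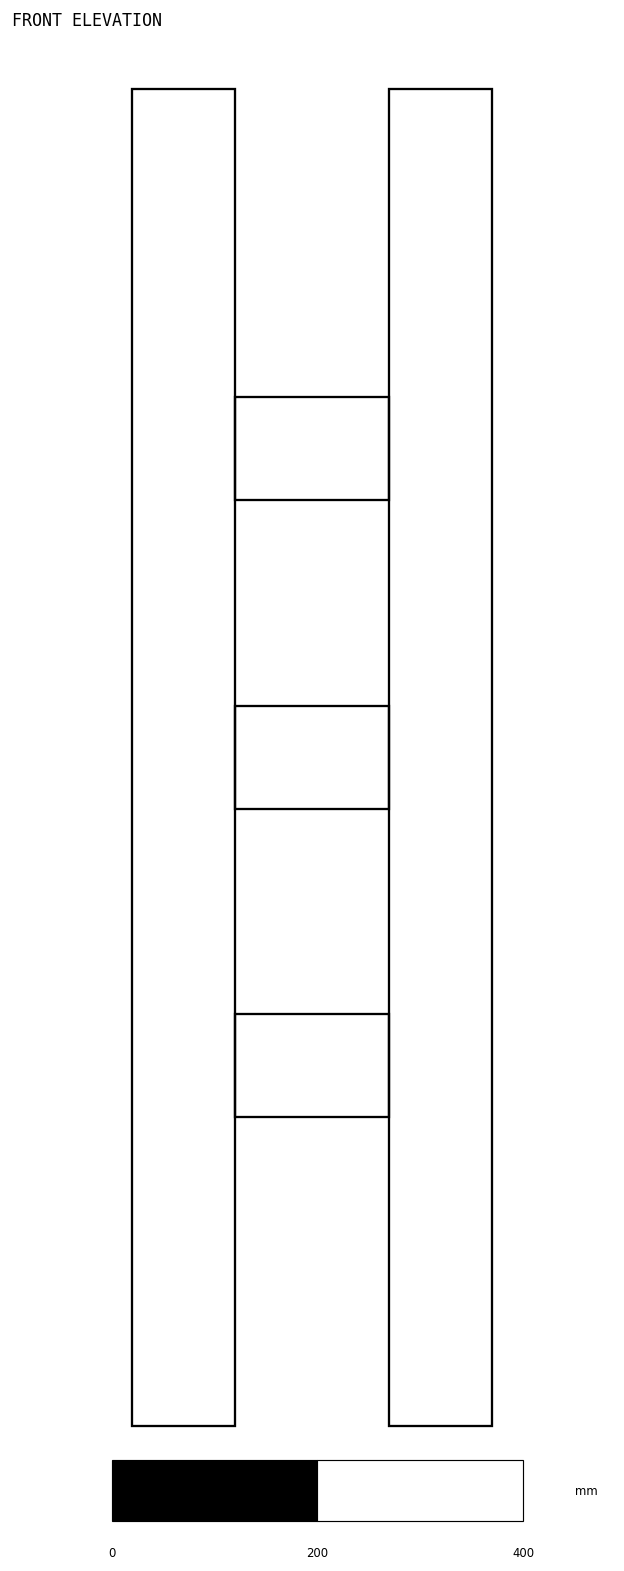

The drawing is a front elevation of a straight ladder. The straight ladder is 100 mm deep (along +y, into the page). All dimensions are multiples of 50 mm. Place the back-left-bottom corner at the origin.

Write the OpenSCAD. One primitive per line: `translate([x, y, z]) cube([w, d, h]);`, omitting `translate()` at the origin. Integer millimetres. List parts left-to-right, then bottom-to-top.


cube([100, 100, 1300]);
translate([100, 0, 300]) cube([150, 100, 100]);
translate([100, 0, 600]) cube([150, 100, 100]);
translate([100, 0, 900]) cube([150, 100, 100]);
translate([250, 0, 0]) cube([100, 100, 1300]);


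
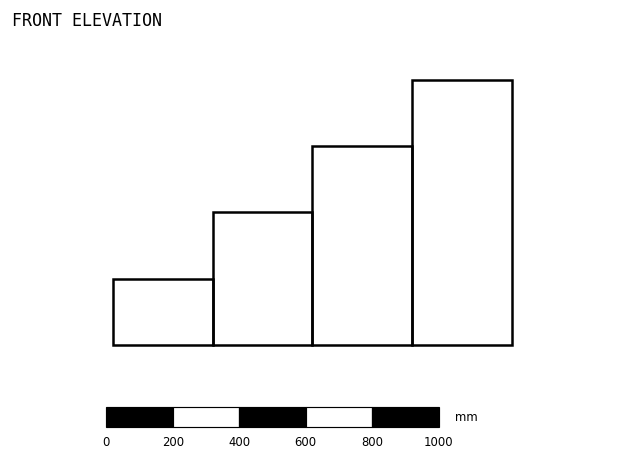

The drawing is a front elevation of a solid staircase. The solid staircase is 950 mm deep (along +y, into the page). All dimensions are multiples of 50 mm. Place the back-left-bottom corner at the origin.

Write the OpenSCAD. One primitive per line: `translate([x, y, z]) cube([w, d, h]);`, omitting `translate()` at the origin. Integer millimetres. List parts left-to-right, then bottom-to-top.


cube([300, 950, 200]);
translate([300, 0, 0]) cube([300, 950, 400]);
translate([600, 0, 0]) cube([300, 950, 600]);
translate([900, 0, 0]) cube([300, 950, 800]);
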